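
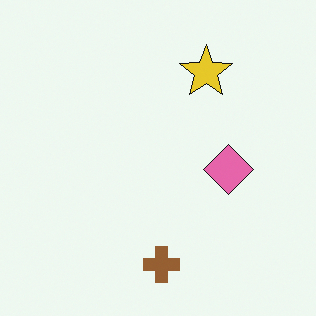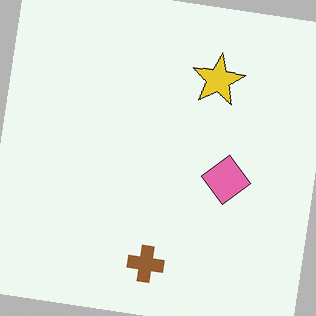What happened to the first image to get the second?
Rotated clockwise by a small amount.

Every shape is tilted by the same angle and the image corners show triangular fill wedges — a whole-image rotation by a non-right angle.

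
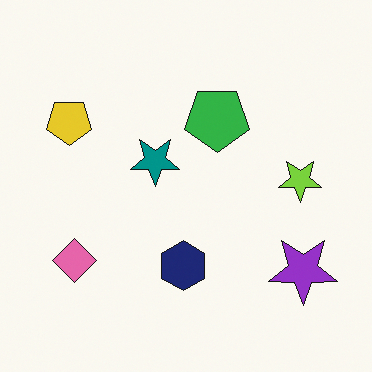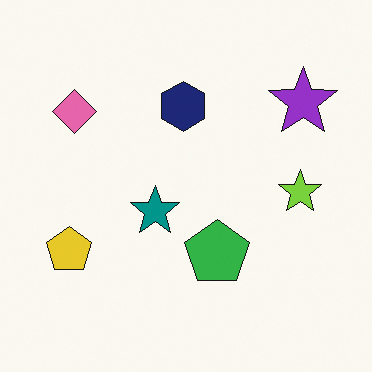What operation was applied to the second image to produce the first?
This is the original image flipped vertically (top ↔ bottom).

The purple star is in the top-right of the second image and the bottom-right of the first — shapes on opposite sides of the horizontal midline have swapped in a mirror flip.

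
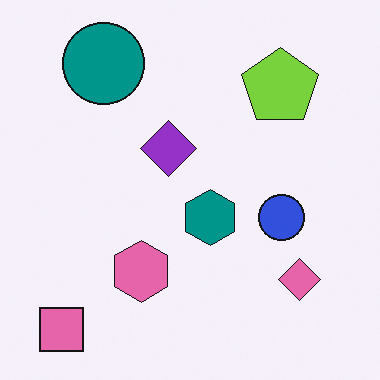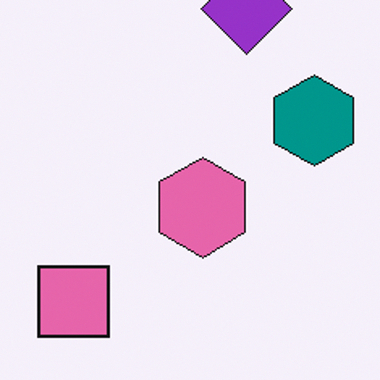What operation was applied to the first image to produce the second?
This is the original image cropped slightly and scaled back up.

The visible shapes are larger and the field of view is narrower; shapes near the original edges may be partly or wholly outside the frame — a crop-and-rescale.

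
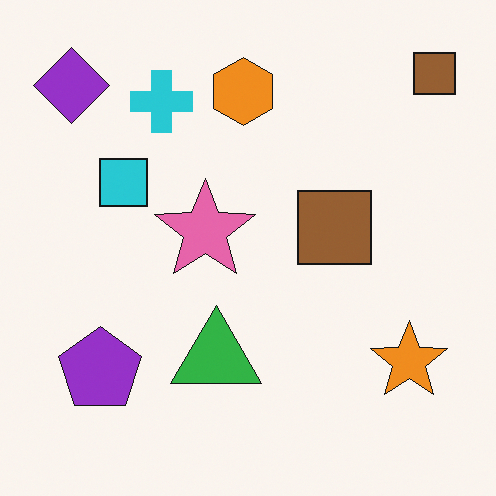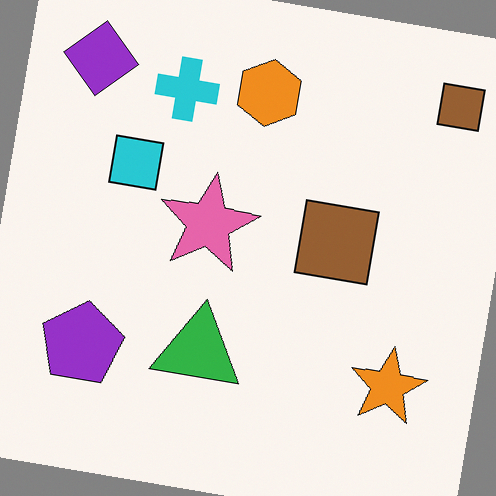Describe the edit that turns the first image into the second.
Rotated clockwise by a slight angle.

Every shape is tilted by the same angle and the image corners show triangular fill wedges — a whole-image rotation by a non-right angle.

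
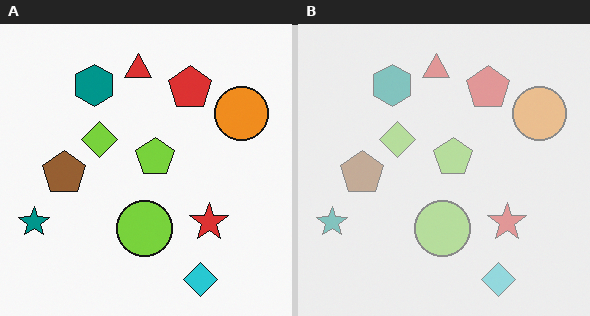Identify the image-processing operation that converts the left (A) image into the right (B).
Given much lower contrast.

Tones are pushed toward mid-grey across the whole image — a global contrast change.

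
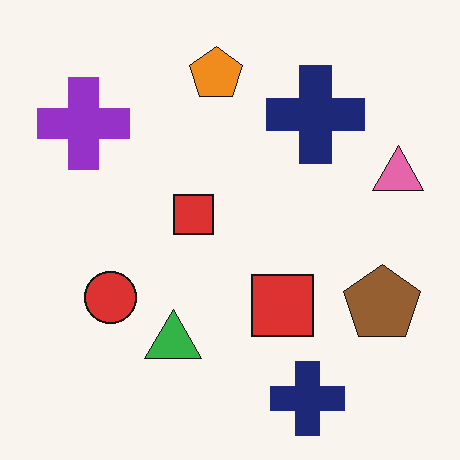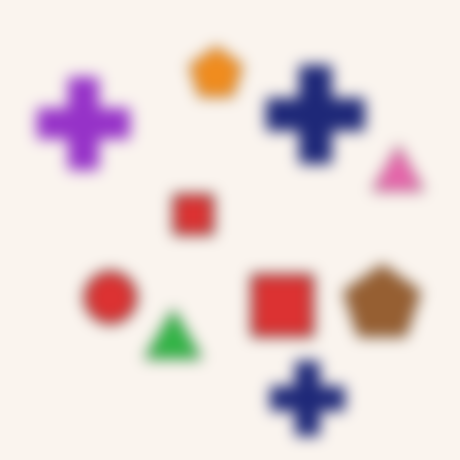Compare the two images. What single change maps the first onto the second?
The image was heavily blurred.

Shape edges and outlines are uniformly softened across the whole image.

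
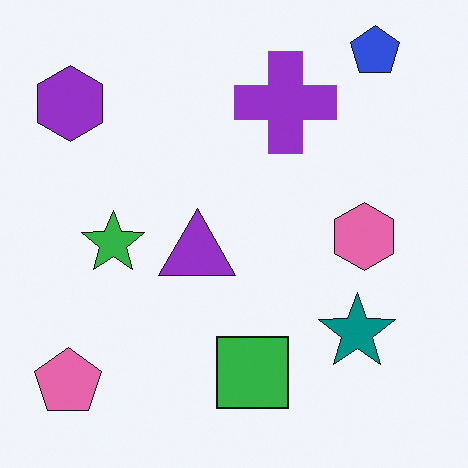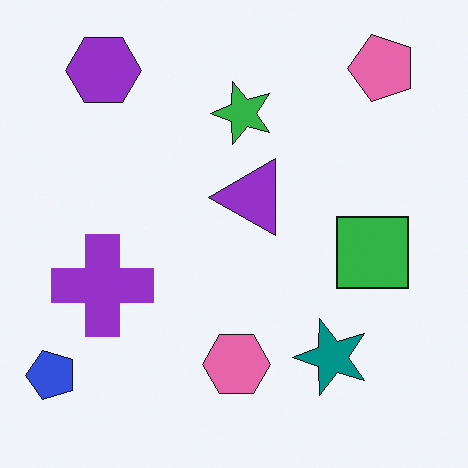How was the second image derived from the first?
The image was transposed (reflected across the top-left ↔ bottom-right diagonal).

Shapes have swapped their row and column positions — what was in the top-right is now in the bottom-left — a diagonal reflection.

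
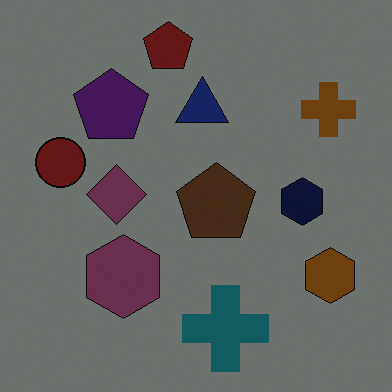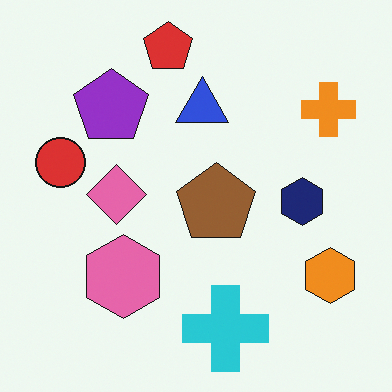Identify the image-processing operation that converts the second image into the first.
The transformation is: noticeably darkened.

Every pixel — background and shapes alike — is uniformly darkened.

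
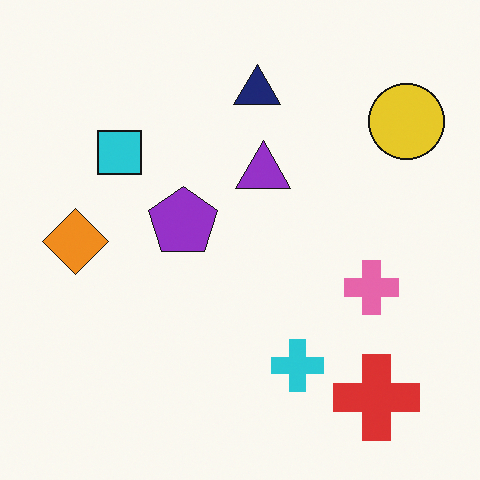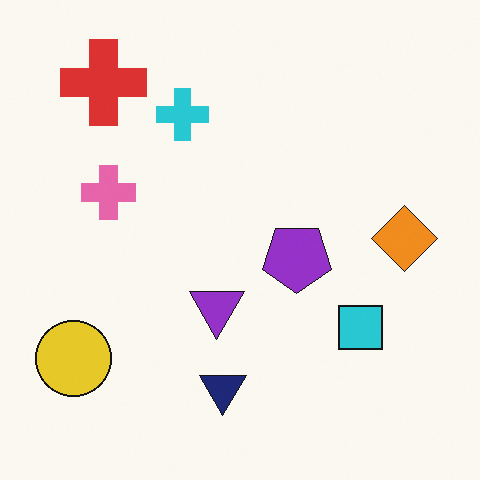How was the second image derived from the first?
Rotated 180°.

The red cross sits in the bottom-right of the first image and the top-left of the second — consistent with a whole-image 180° rotation.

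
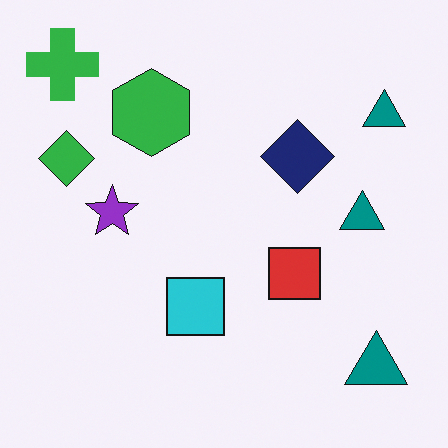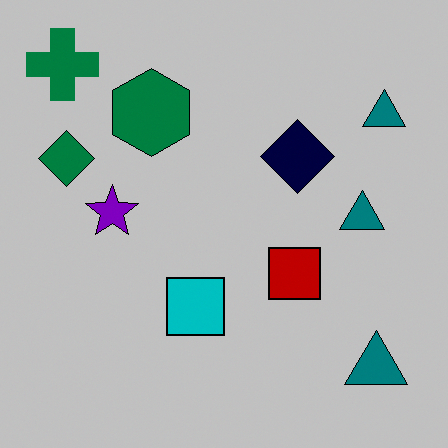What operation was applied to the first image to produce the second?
The second image is the first aggressively posterized.

Each flat color has snapped to a coarser quantized level — most visibly, the near-white background has dropped to a flat grey.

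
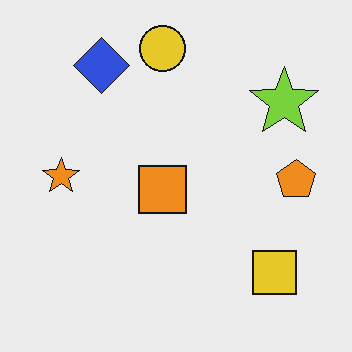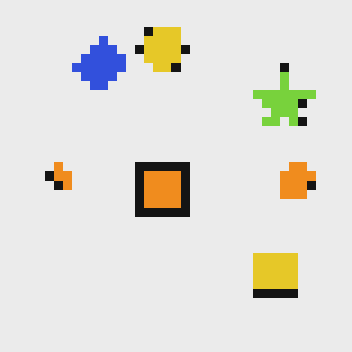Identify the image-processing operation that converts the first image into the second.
The second image is the first heavily pixelated into large blocks.

Shapes are reduced to large square blocks; fine edges and outlines are lost — a downscale-then-upscale (mosaic) effect.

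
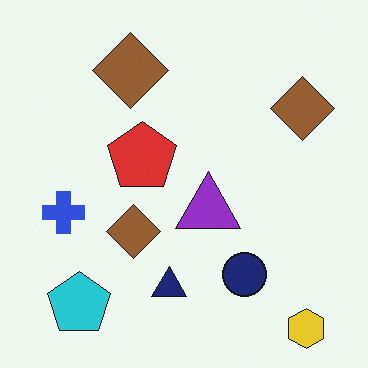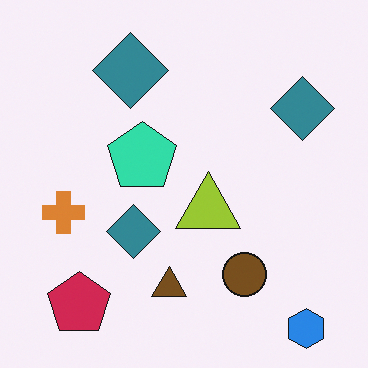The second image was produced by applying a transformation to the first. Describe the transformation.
The second image is the first hue-shifted by a large amount.

Every shape's color has rotated by the same amount around the hue wheel — a uniform hue shift.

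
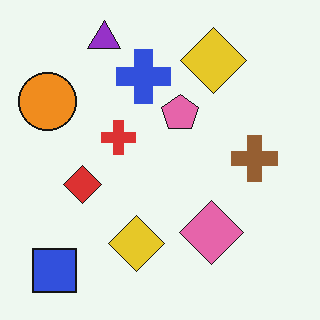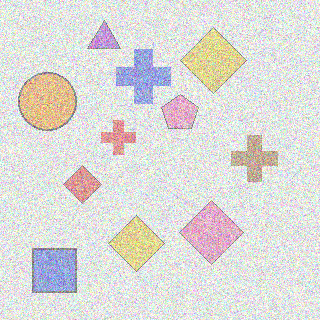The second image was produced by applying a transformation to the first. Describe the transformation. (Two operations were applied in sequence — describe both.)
The second image is the first given much lower contrast, then degraded with a thick layer of grain.

Tones are pushed toward mid-grey across the whole image — a global contrast change. Random speckle covers the whole image, including the flat background.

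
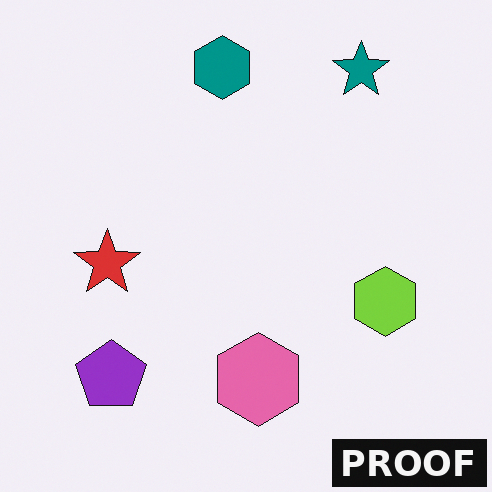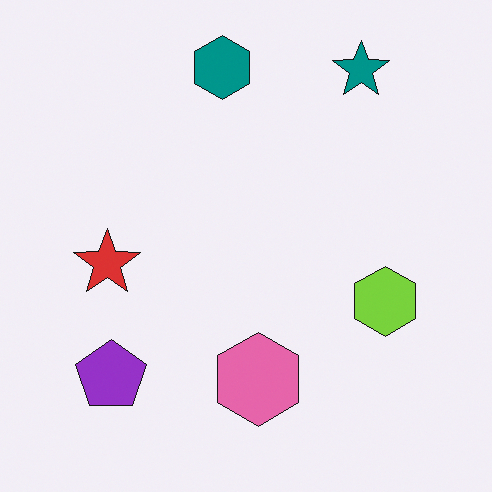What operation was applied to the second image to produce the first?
Watermarked with the text "PROOF" in the lower-right corner.

A dark label reading "PROOF" appears in the lower-right corner.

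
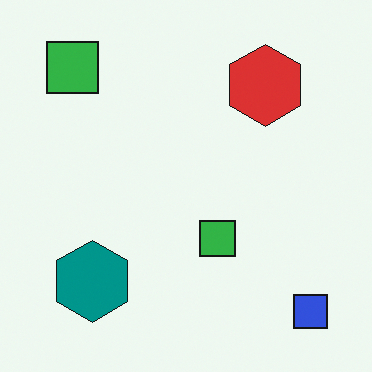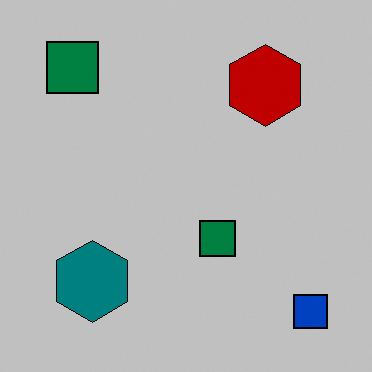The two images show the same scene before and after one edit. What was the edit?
The transformation is: aggressively posterized.

Each flat color has snapped to a coarser quantized level — most visibly, the near-white background has dropped to a flat grey.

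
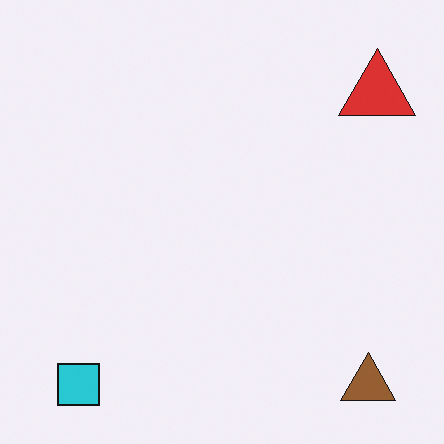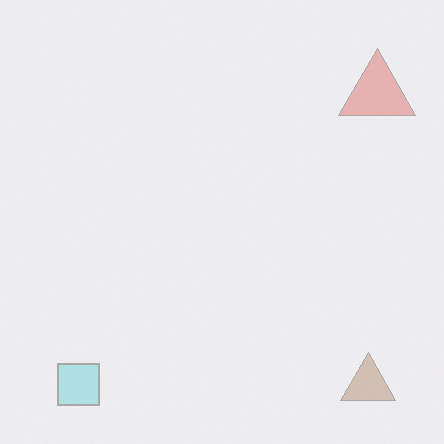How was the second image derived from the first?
The image was washed out (contrast reduced).

Tones are pushed toward mid-grey across the whole image — a global contrast change.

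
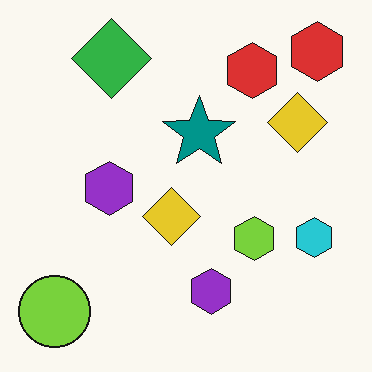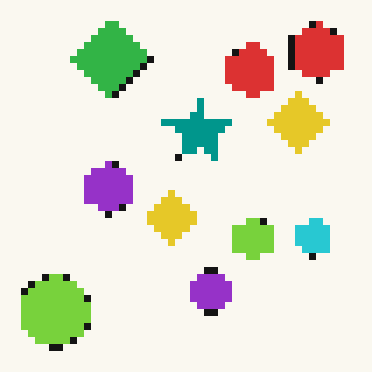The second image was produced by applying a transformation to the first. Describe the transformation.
It was pixelated into visible square blocks.

Shapes are reduced to large square blocks; fine edges and outlines are lost — a downscale-then-upscale (mosaic) effect.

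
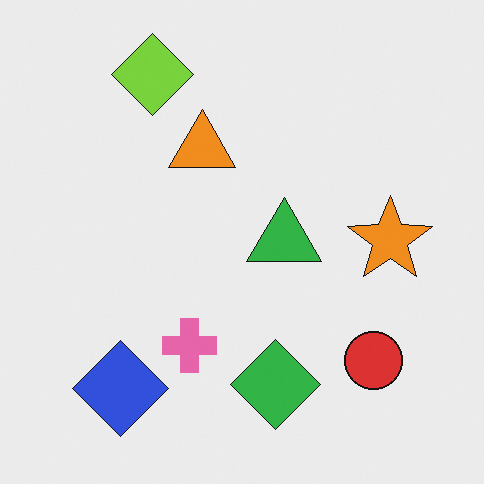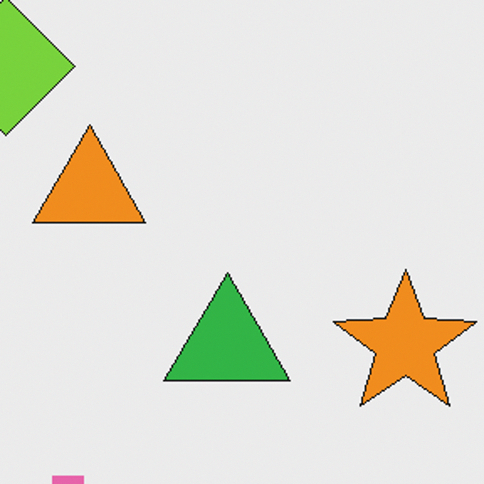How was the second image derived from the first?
It was cropped to a noticeably smaller region and rescaled.

The visible shapes are larger and the field of view is narrower; shapes near the original edges may be partly or wholly outside the frame — a crop-and-rescale.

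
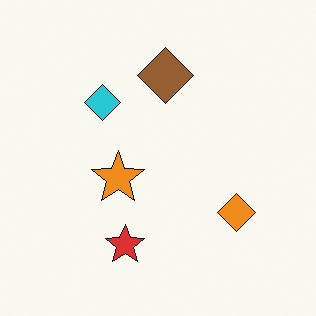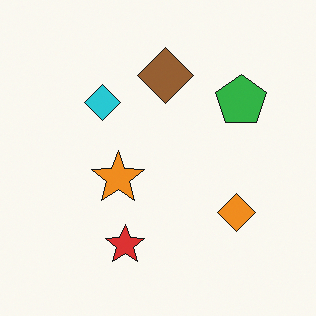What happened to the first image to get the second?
Overlaid with an additional green pentagon.

A green pentagon appears in the second image that is absent from the first.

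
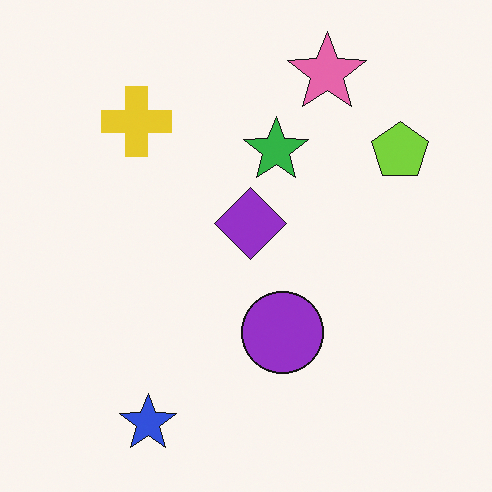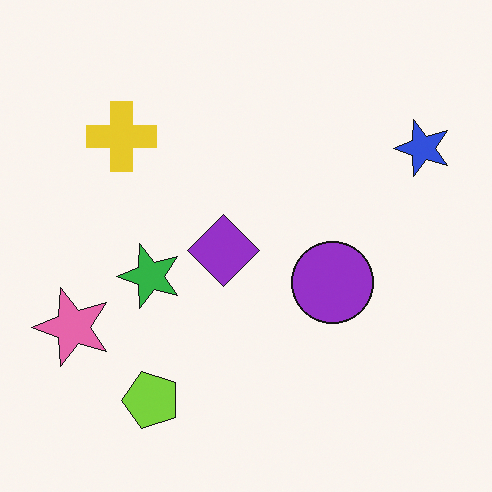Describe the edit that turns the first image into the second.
It was transposed (reflected across the top-left ↔ bottom-right diagonal).

Shapes have swapped their row and column positions — what was in the top-right is now in the bottom-left — a diagonal reflection.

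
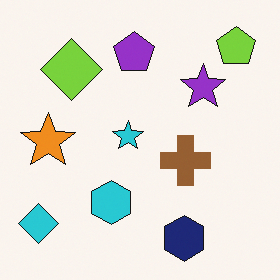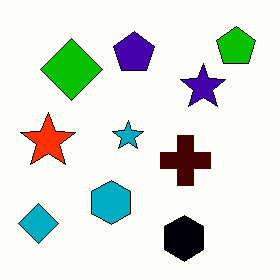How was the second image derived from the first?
The transformation is: given much higher contrast.

Tones are pushed away from mid-grey across the whole image — a global contrast change.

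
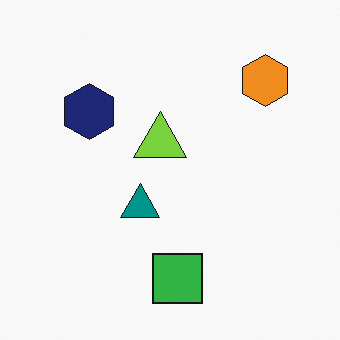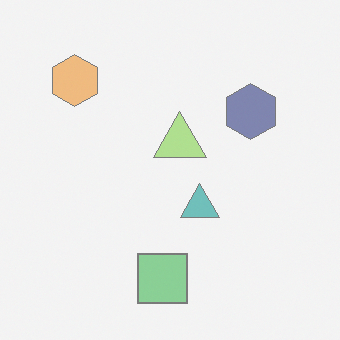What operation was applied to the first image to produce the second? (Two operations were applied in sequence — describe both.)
The second image is the first washed out (contrast reduced), then flipped horizontally (left ↔ right).

Tones are pushed toward mid-grey across the whole image — a global contrast change. The orange hexagon is in the top-right of the first image and the top-left of the second — shapes on opposite sides of the vertical midline have swapped in a mirror flip.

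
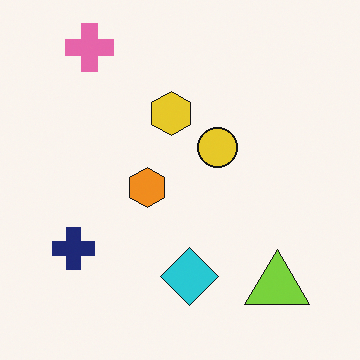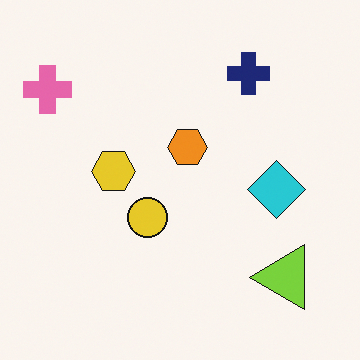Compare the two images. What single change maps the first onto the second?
The image was transposed (reflected across the top-left ↔ bottom-right diagonal).

Shapes have swapped their row and column positions — what was in the top-right is now in the bottom-left — a diagonal reflection.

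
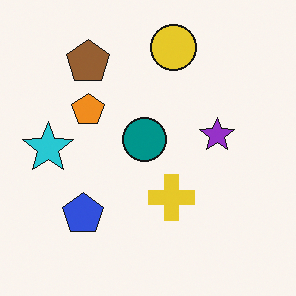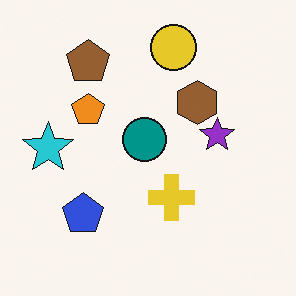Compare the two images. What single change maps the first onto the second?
The second image is the first overlaid with an additional brown hexagon.

A brown hexagon appears in the second image that is absent from the first.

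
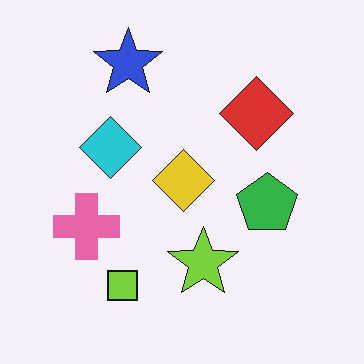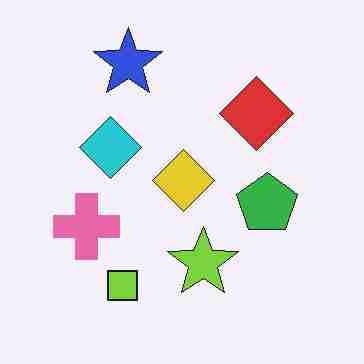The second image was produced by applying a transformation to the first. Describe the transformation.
The second image is the first heavily JPEG-compressed with obvious blocking artifacts.

Blocky 8×8 compression artifacts appear around shape edges and the flat background shows ringing — characteristic JPEG degradation.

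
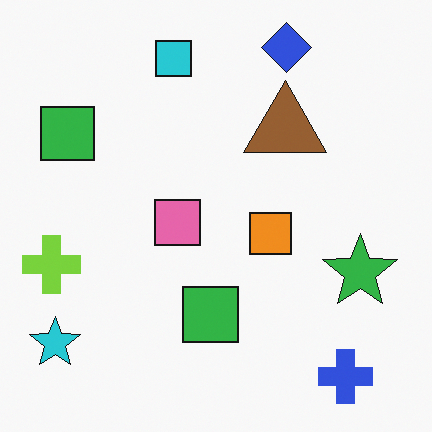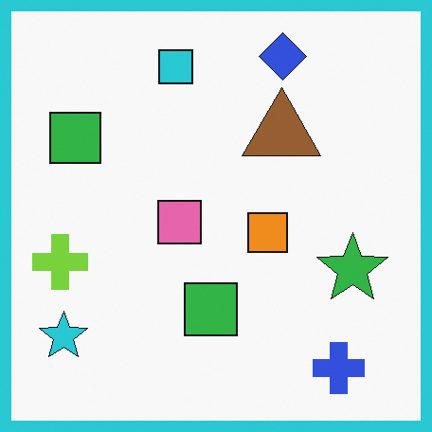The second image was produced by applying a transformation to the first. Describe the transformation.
The transformation is: framed with a cyan border.

A solid cyan frame runs around the edge of the second image, with the content slightly shrunk inside it.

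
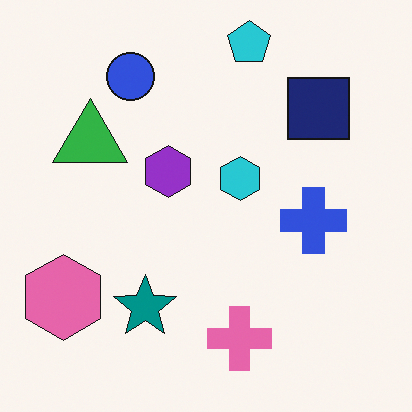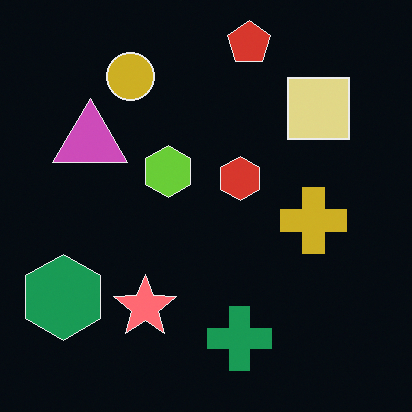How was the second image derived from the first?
The transformation is: color-inverted (negative).

The light background has become dark and every shape's color is its complement — a photographic negative.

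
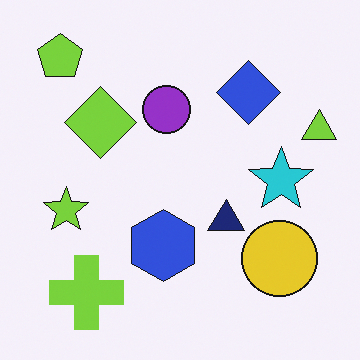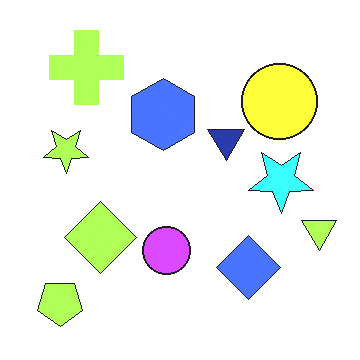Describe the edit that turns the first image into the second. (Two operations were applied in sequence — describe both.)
The image was flipped vertically (top ↔ bottom), then brightened a lot.

The lime pentagon is in the top-left of the first image and the bottom-left of the second — shapes on opposite sides of the horizontal midline have swapped in a mirror flip. Every pixel — background and shapes alike — is uniformly brightened.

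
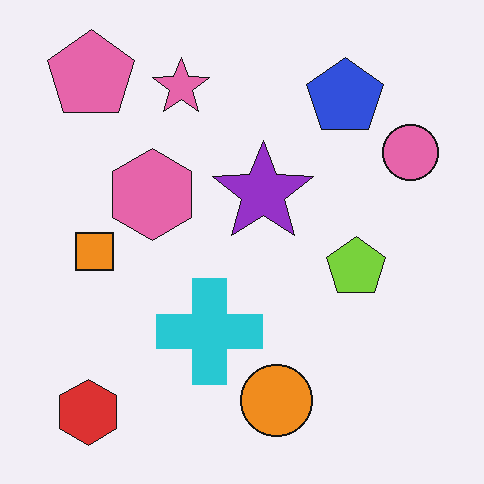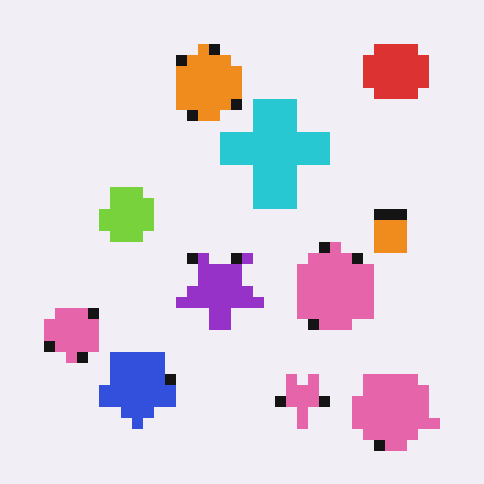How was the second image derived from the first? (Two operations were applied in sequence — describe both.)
It was rotated 180°, then coarsely pixelated.

The red hexagon sits in the bottom-left of the first image and the top-right of the second — consistent with a whole-image 180° rotation. Shapes are reduced to large square blocks; fine edges and outlines are lost — a downscale-then-upscale (mosaic) effect.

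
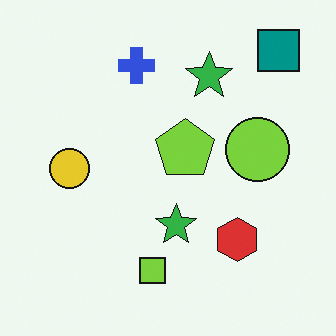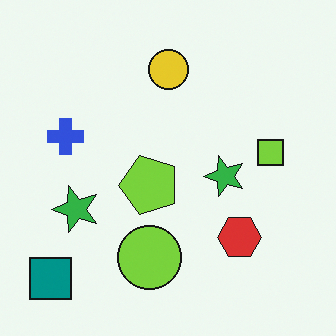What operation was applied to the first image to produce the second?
Transposed (reflected across the top-left ↔ bottom-right diagonal).

Shapes have swapped their row and column positions — what was in the top-right is now in the bottom-left — a diagonal reflection.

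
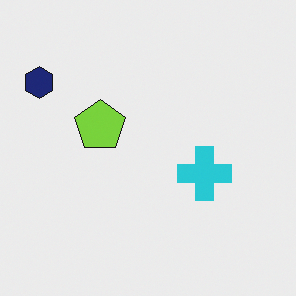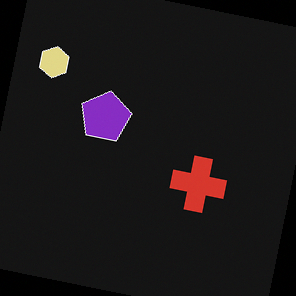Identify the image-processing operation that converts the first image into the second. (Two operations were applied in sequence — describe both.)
Color-inverted (negative), then rotated clockwise by a slight angle.

The light background has become dark and every shape's color is its complement — a photographic negative. Every shape is tilted by the same angle and the image corners show triangular fill wedges — a whole-image rotation by a non-right angle.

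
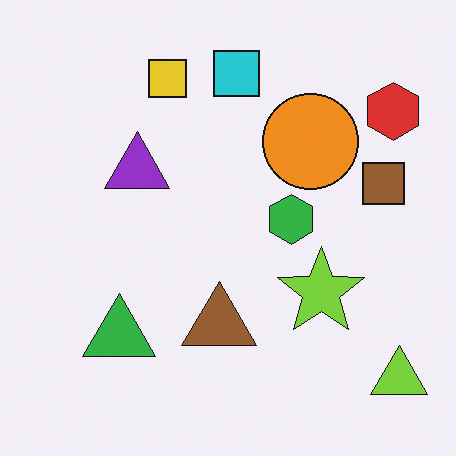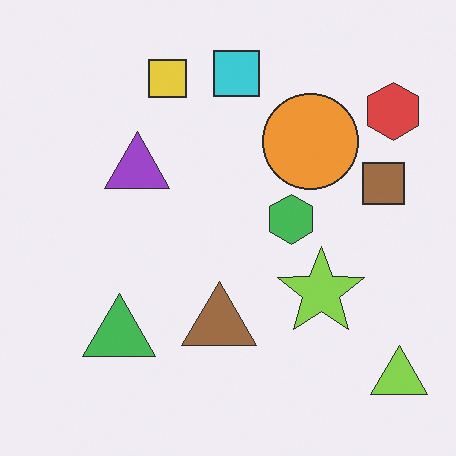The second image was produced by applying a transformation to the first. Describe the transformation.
The second image is the first given slightly reduced contrast.

Tones are pushed toward mid-grey across the whole image — a global contrast change.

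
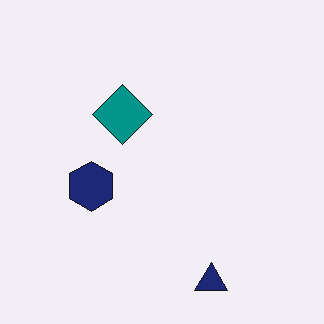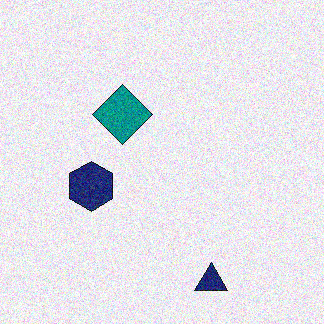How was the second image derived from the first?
It was degraded with moderate additive noise.

Random speckle covers the whole image, including the flat background.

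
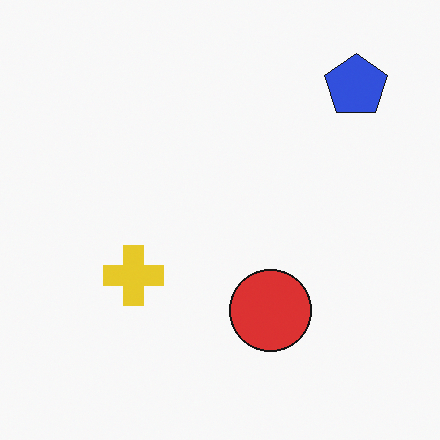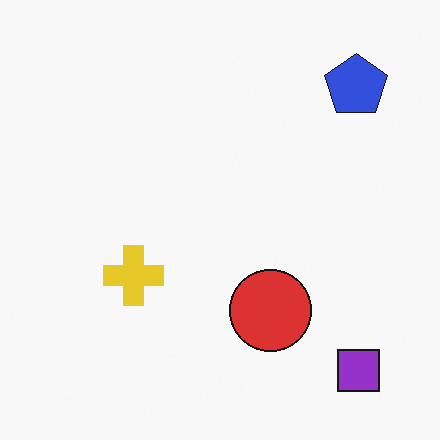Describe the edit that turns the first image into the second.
This is the original image overlaid with an additional purple square.

A purple square appears in the second image that is absent from the first.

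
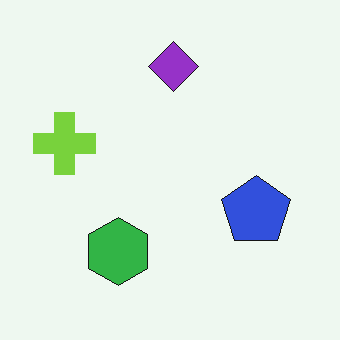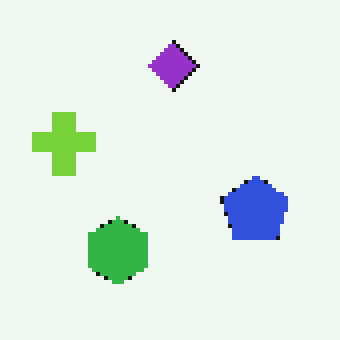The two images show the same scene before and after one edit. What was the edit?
The second image is the first lightly pixelated (a mild mosaic effect).

Shapes are reduced to large square blocks; fine edges and outlines are lost — a downscale-then-upscale (mosaic) effect.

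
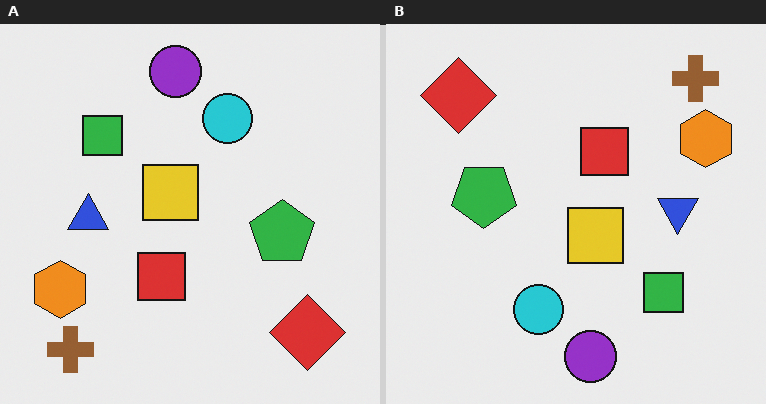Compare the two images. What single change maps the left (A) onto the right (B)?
This is the original image rotated 180°.

The brown cross sits in the bottom-left of the left (A) image and the top-right of the right (B) — consistent with a whole-image 180° rotation.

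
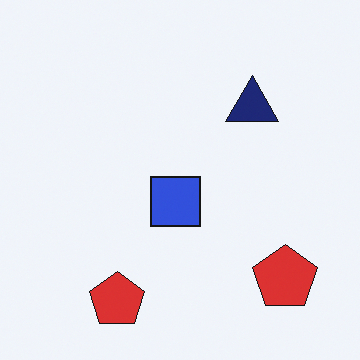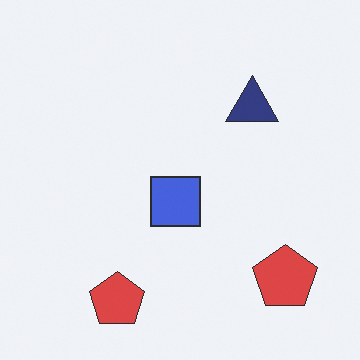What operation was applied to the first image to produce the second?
It was given slightly reduced contrast.

Tones are pushed toward mid-grey across the whole image — a global contrast change.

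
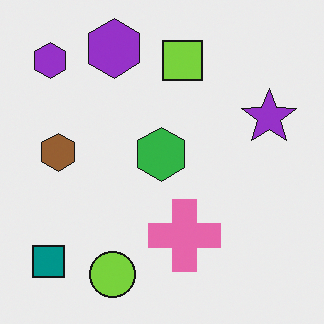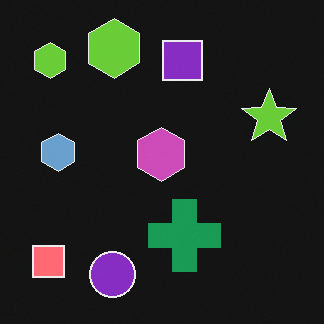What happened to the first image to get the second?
The image was color-inverted (negative).

The light background has become dark and every shape's color is its complement — a photographic negative.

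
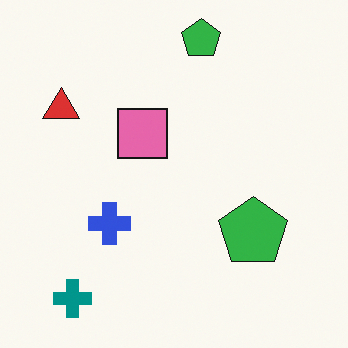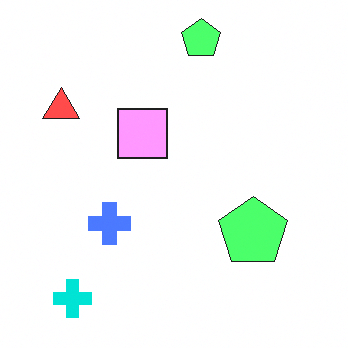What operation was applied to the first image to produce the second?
The transformation is: noticeably brightened.

Every pixel — background and shapes alike — is uniformly brightened.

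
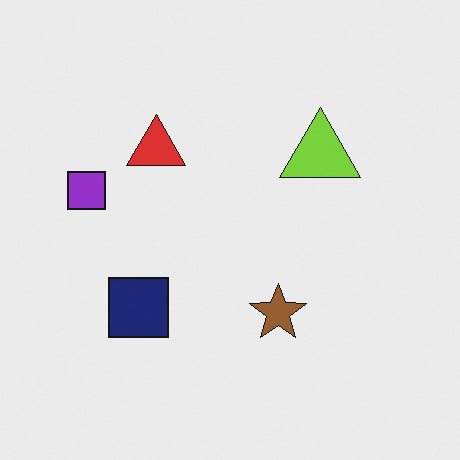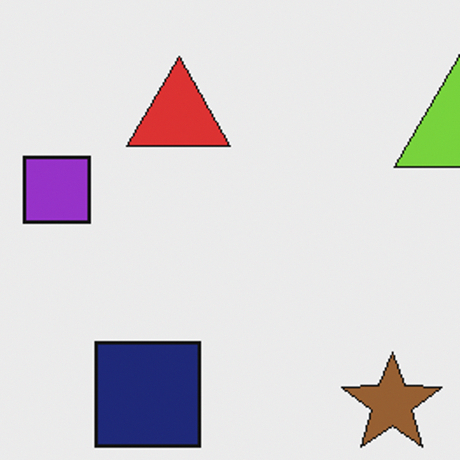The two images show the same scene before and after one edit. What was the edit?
This is the original image cropped tightly and scaled back up.

The visible shapes are larger and the field of view is narrower; shapes near the original edges may be partly or wholly outside the frame — a crop-and-rescale.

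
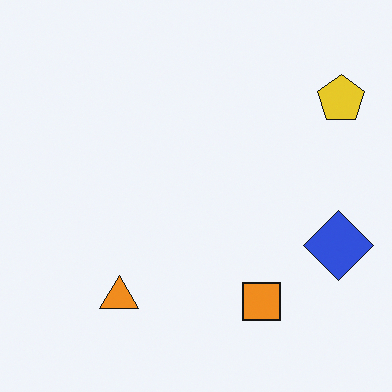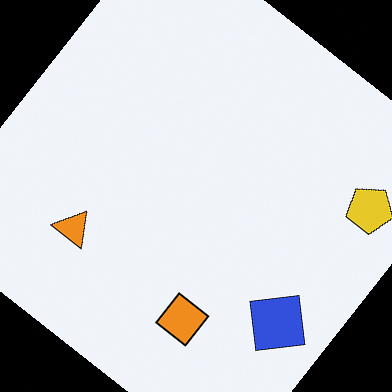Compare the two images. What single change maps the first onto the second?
Rotated clockwise by a large amount — several tens of degrees.

Every shape is tilted by the same angle and the image corners show triangular fill wedges — a whole-image rotation by a non-right angle.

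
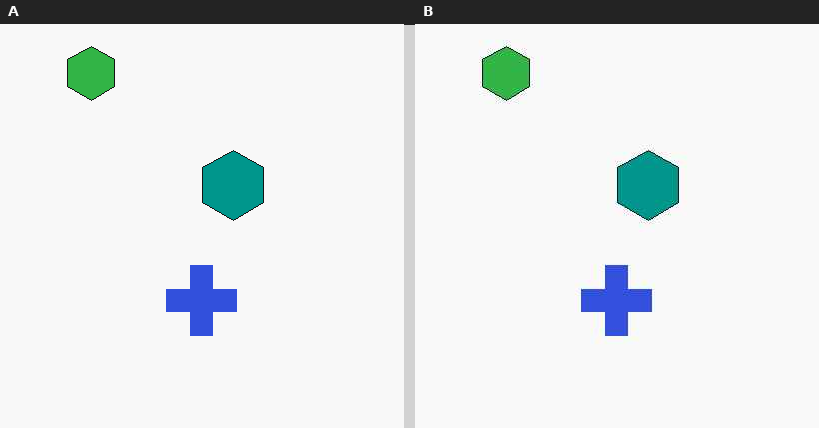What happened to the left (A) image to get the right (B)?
The transformation is: JPEG-compressed with visible artifacts.

Blocky 8×8 compression artifacts appear around shape edges and the flat background shows ringing — characteristic JPEG degradation.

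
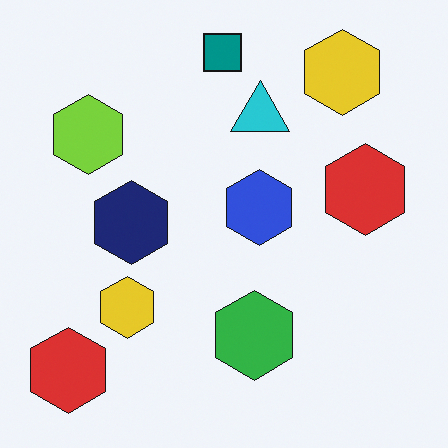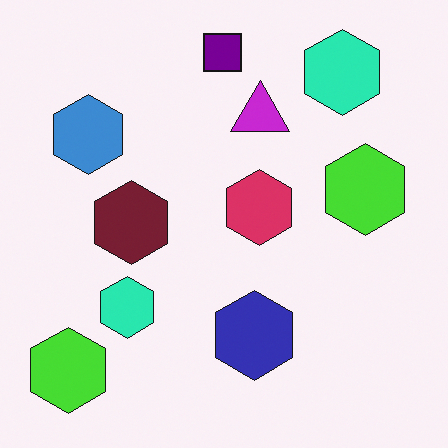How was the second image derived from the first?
The second image is the first hue-shifted through roughly a third of the color wheel.

Every shape's color has rotated by the same amount around the hue wheel — a uniform hue shift.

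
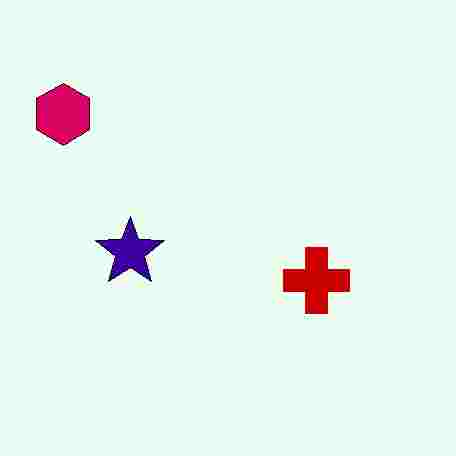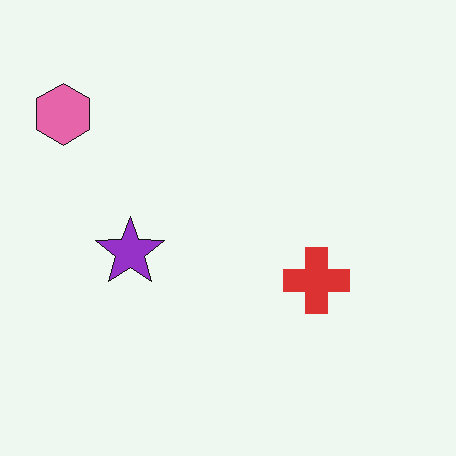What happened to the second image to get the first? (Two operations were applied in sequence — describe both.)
It was boosted in contrast, then degraded with heavy JPEG compression.

Tones are pushed away from mid-grey across the whole image — a global contrast change. Blocky 8×8 compression artifacts appear around shape edges and the flat background shows ringing — characteristic JPEG degradation.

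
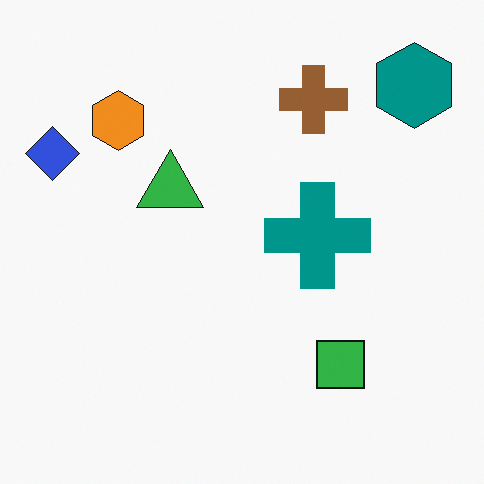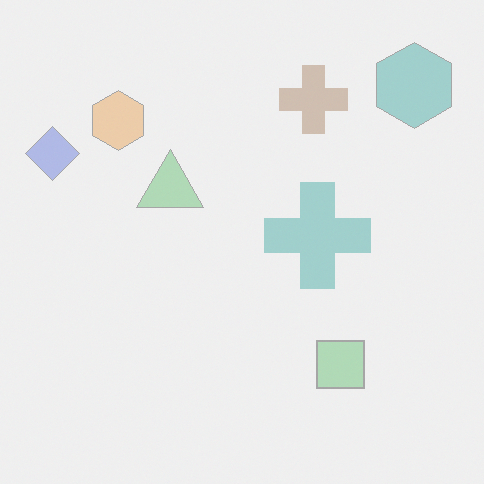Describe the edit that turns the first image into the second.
The second image is the first given much lower contrast.

Tones are pushed toward mid-grey across the whole image — a global contrast change.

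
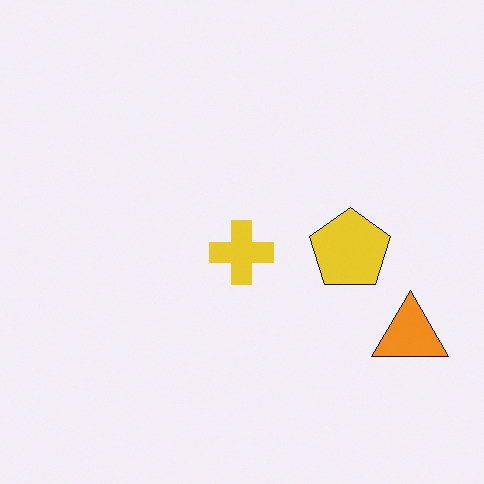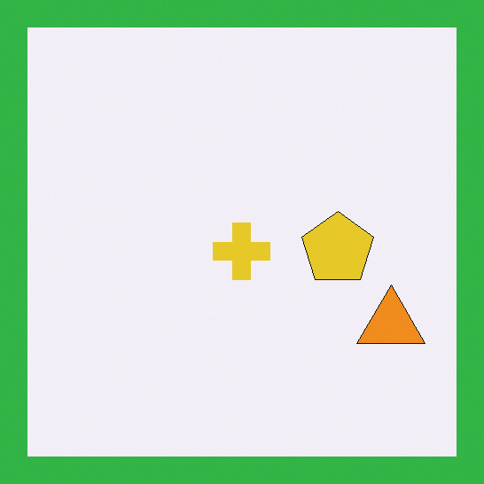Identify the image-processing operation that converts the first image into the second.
The image was framed with a green border.

A solid green frame runs around the edge of the second image, with the content slightly shrunk inside it.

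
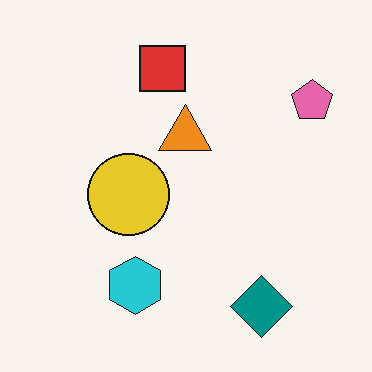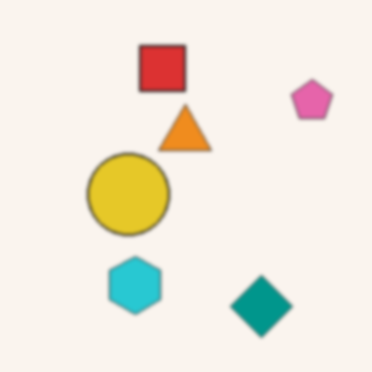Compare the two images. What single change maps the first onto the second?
The second image is the first lightly blurred.

Shape edges and outlines are uniformly softened across the whole image.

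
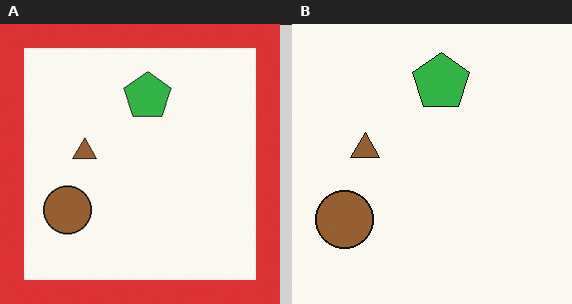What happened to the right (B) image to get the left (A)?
It was framed with a red border.

A solid red frame runs around the edge of the left (A) image, with the content slightly shrunk inside it.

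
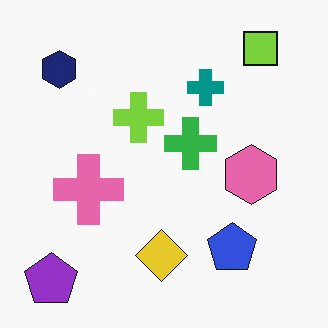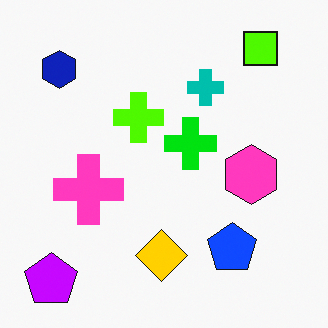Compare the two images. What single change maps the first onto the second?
This is the original image made much more vivid (saturation change).

All colors are more vivid — a global saturation change.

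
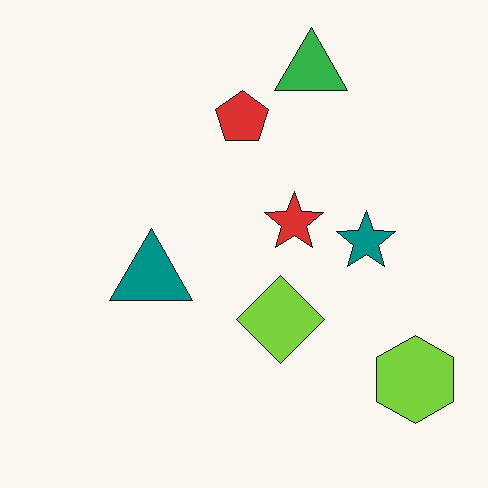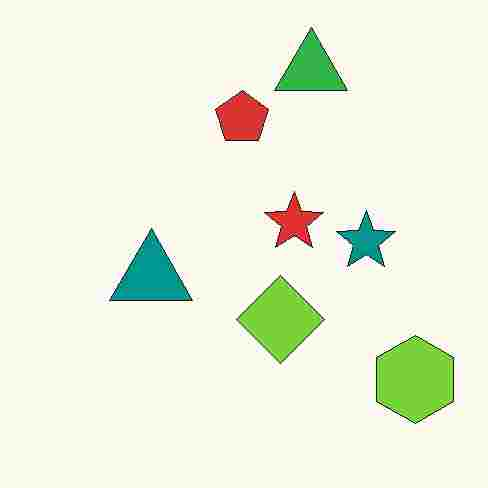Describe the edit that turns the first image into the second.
The image was degraded with heavy JPEG compression.

Blocky 8×8 compression artifacts appear around shape edges and the flat background shows ringing — characteristic JPEG degradation.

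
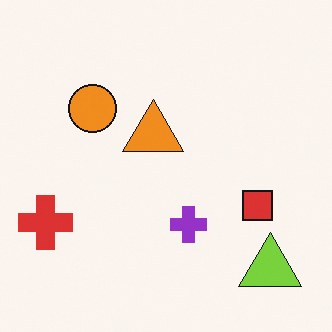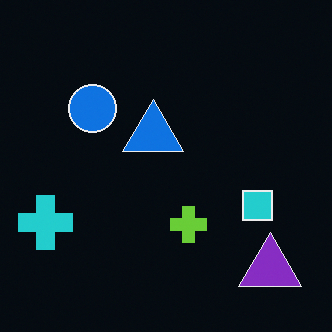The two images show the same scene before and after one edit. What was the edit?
The second image is the first color-inverted (negative).

The light background has become dark and every shape's color is its complement — a photographic negative.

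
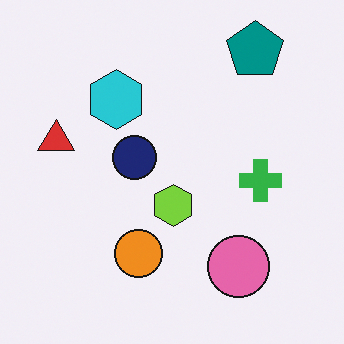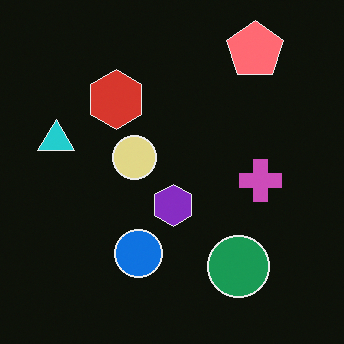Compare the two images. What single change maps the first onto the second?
The second image is the first color-inverted (negative).

The light background has become dark and every shape's color is its complement — a photographic negative.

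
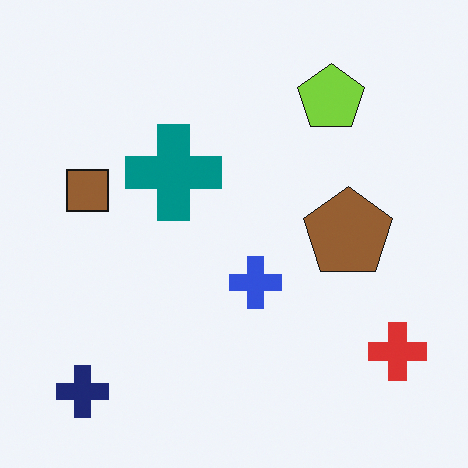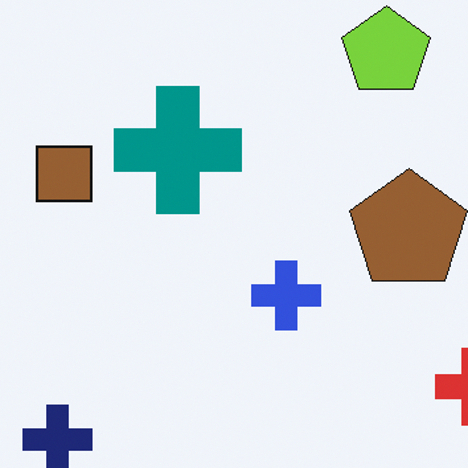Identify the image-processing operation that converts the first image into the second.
Cropped slightly and scaled back up.

The visible shapes are larger and the field of view is narrower; shapes near the original edges may be partly or wholly outside the frame — a crop-and-rescale.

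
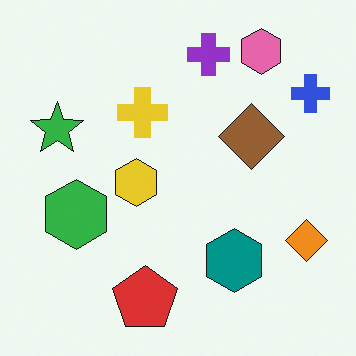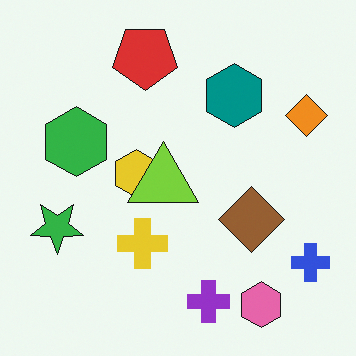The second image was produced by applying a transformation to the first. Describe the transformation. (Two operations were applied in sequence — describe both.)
The transformation is: flipped vertically (top ↔ bottom), then overlaid with an additional lime triangle.

The pink hexagon is in the top-right of the first image and the bottom-right of the second — shapes on opposite sides of the horizontal midline have swapped in a mirror flip. A lime triangle appears in the second image that is absent from the first.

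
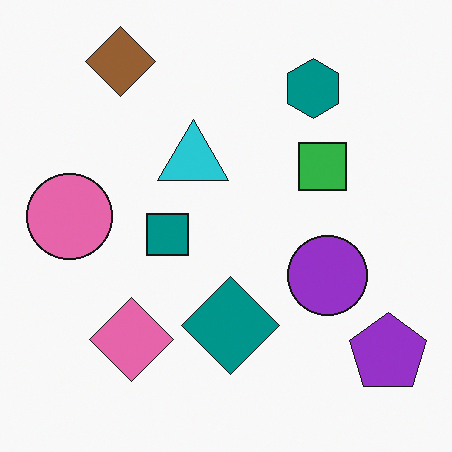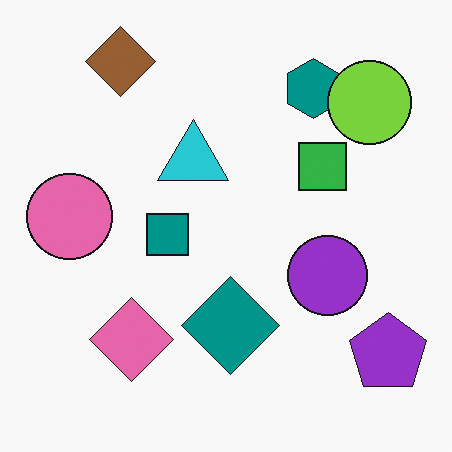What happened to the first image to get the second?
This is the original image overlaid with an additional lime circle.

A lime circle appears in the second image that is absent from the first.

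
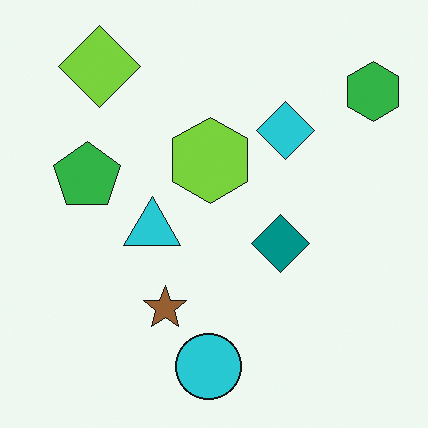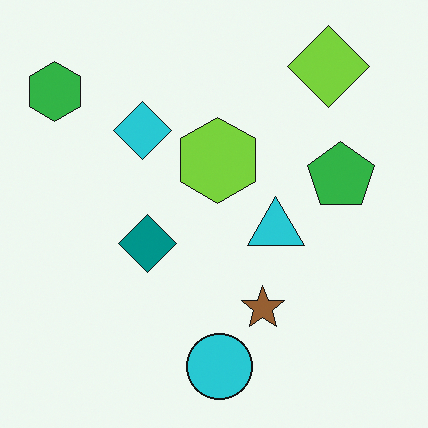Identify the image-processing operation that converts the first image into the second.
The image was flipped horizontally (left ↔ right).

The green hexagon is in the top-right of the first image and the top-left of the second — shapes on opposite sides of the vertical midline have swapped in a mirror flip.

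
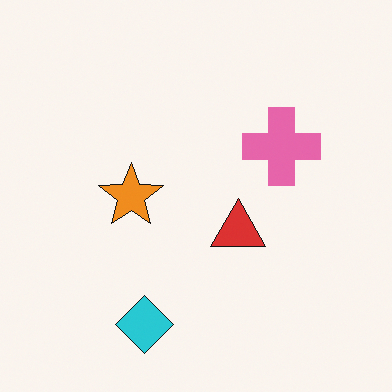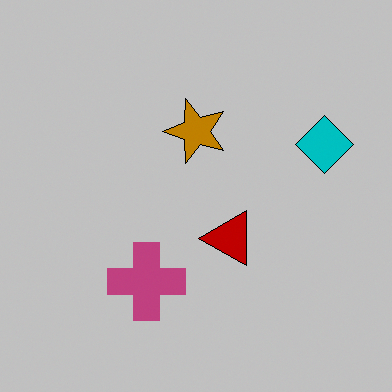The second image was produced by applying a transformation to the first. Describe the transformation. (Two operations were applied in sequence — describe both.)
It was aggressively posterized, then transposed (reflected across the top-left ↔ bottom-right diagonal).

Each flat color has snapped to a coarser quantized level — most visibly, the near-white background has dropped to a flat grey. Shapes have swapped their row and column positions — what was in the top-right is now in the bottom-left — a diagonal reflection.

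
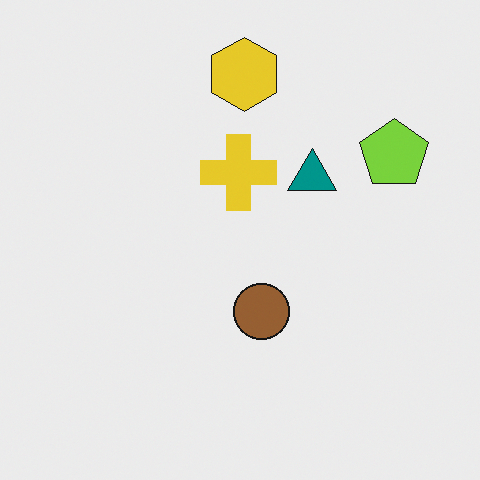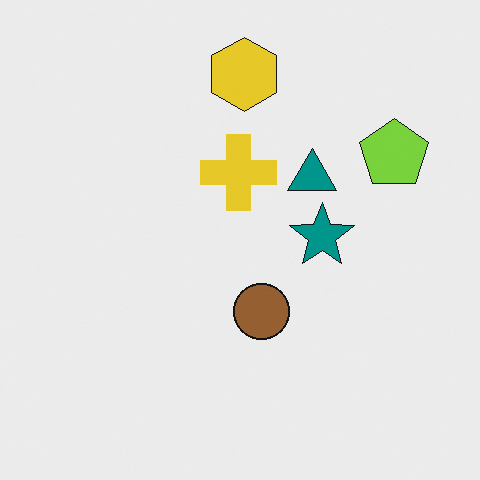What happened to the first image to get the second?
The transformation is: overlaid with an additional teal star.

A teal star appears in the second image that is absent from the first.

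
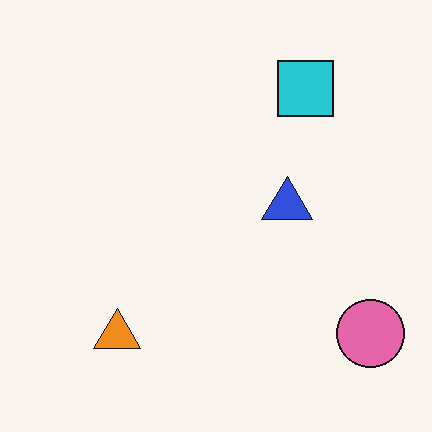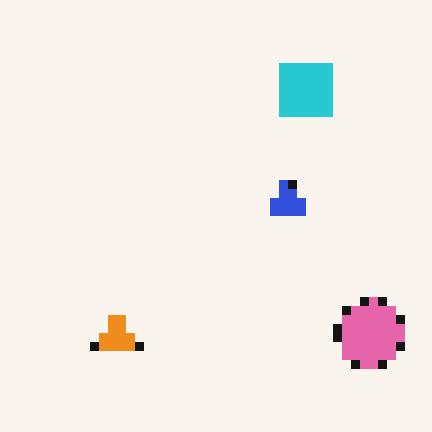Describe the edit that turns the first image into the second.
It was coarsely pixelated.

Shapes are reduced to large square blocks; fine edges and outlines are lost — a downscale-then-upscale (mosaic) effect.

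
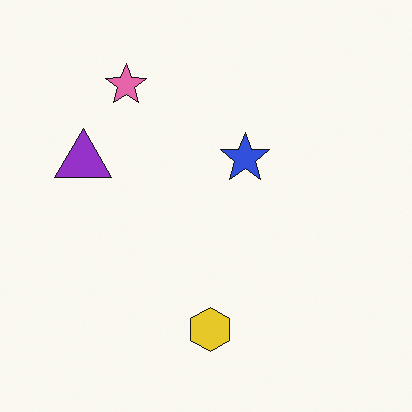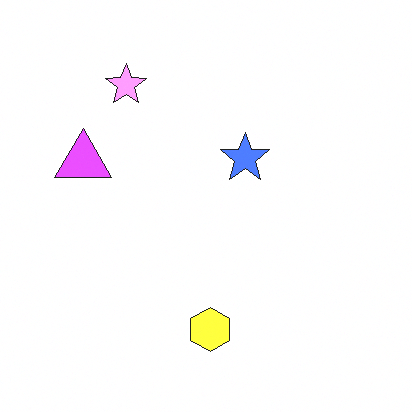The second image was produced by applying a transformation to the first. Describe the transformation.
This is the original image substantially brightened.

Every pixel — background and shapes alike — is uniformly brightened.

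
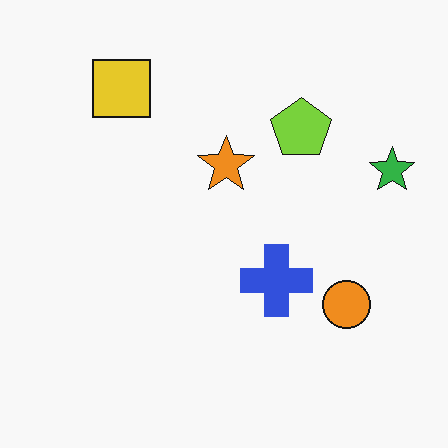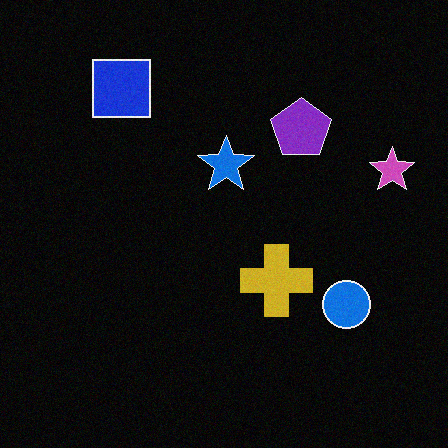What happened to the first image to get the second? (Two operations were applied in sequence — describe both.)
It was color-inverted (negative), then degraded with light additive noise.

The light background has become dark and every shape's color is its complement — a photographic negative. Random speckle covers the whole image, including the flat background.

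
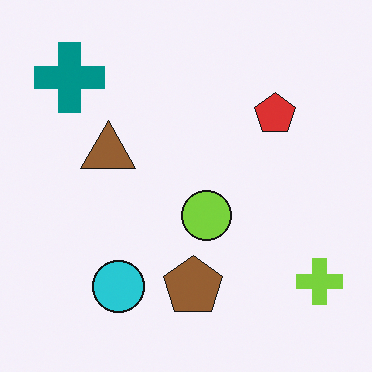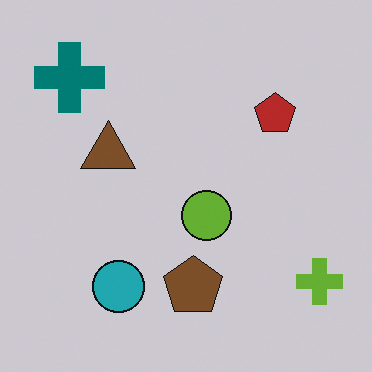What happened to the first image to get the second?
Darkened a little.

Every pixel — background and shapes alike — is uniformly darkened.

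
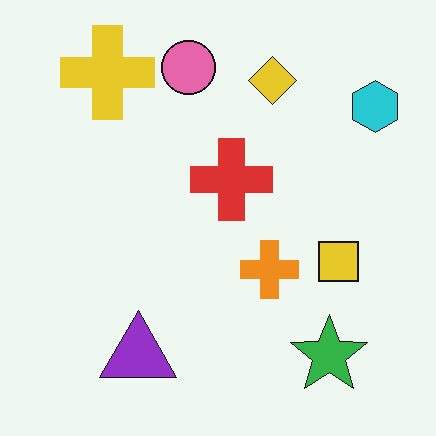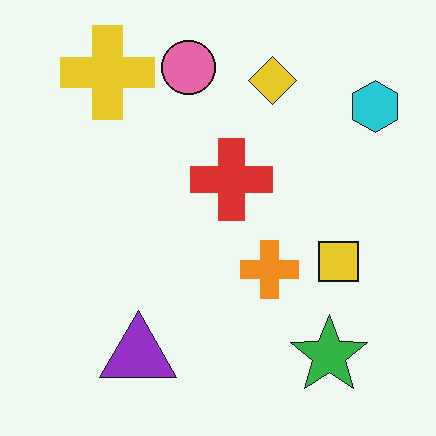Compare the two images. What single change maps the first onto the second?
The transformation is: given moderate JPEG compression.

Blocky 8×8 compression artifacts appear around shape edges and the flat background shows ringing — characteristic JPEG degradation.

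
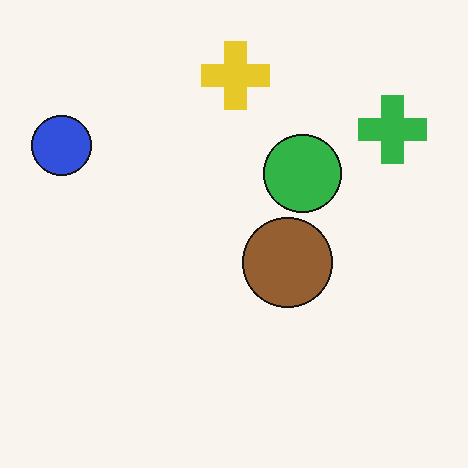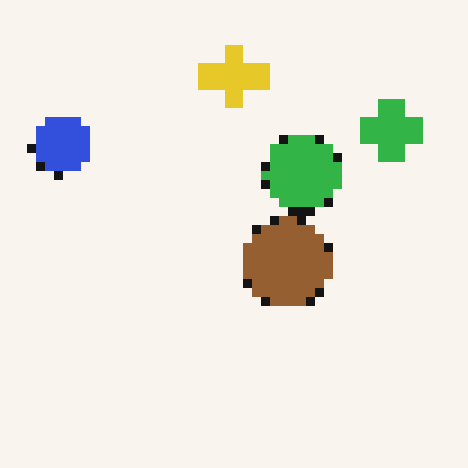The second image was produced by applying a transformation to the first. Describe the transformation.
It was heavily pixelated into large blocks.

Shapes are reduced to large square blocks; fine edges and outlines are lost — a downscale-then-upscale (mosaic) effect.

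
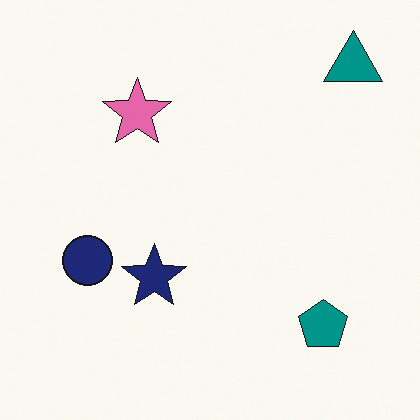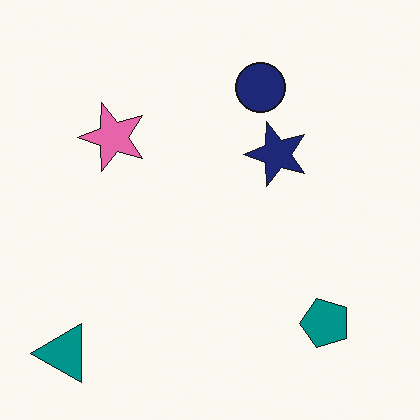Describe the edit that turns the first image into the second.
The image was transposed (reflected across the top-left ↔ bottom-right diagonal).

Shapes have swapped their row and column positions — what was in the top-right is now in the bottom-left — a diagonal reflection.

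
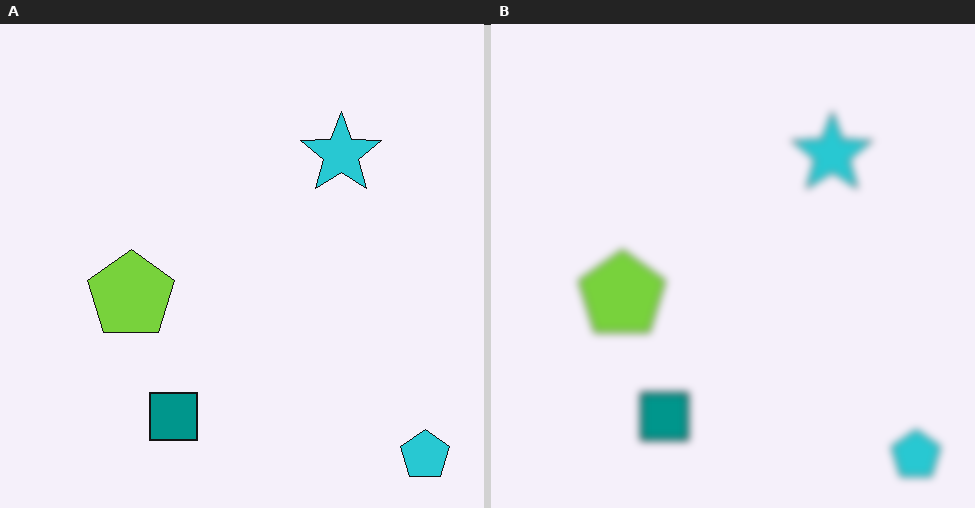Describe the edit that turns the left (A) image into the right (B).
Noticeably gaussian-blurred.

Shape edges and outlines are uniformly softened across the whole image.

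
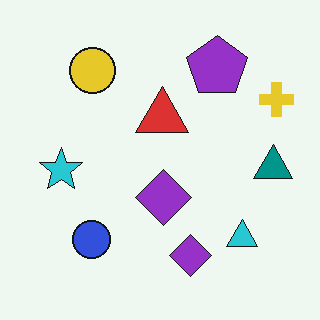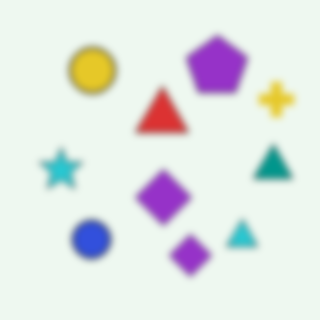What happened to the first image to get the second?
The second image is the first noticeably gaussian-blurred.

Shape edges and outlines are uniformly softened across the whole image.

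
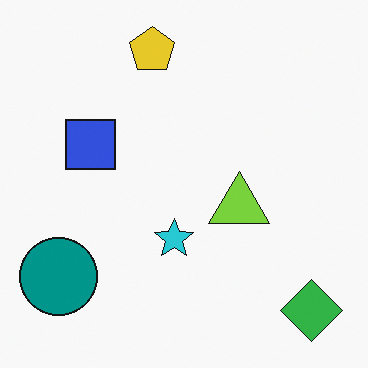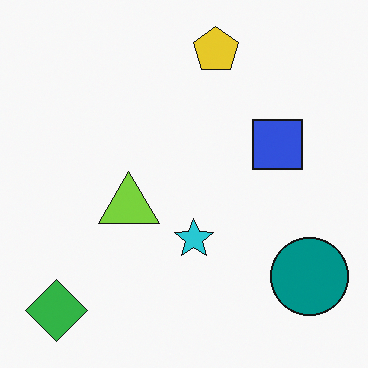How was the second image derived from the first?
The transformation is: flipped horizontally (left ↔ right).

The green diamond is in the bottom-right of the first image and the bottom-left of the second — shapes on opposite sides of the vertical midline have swapped in a mirror flip.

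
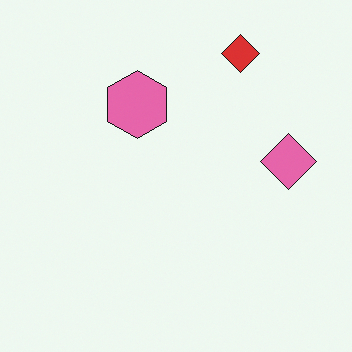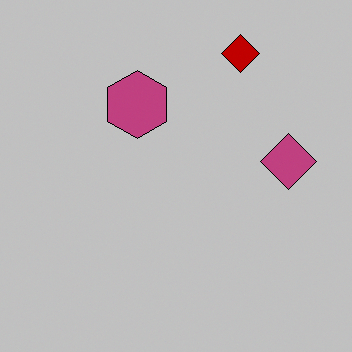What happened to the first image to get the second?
This is the original image heavily posterized to just a handful of flat colors.

Each flat color has snapped to a coarser quantized level — most visibly, the near-white background has dropped to a flat grey.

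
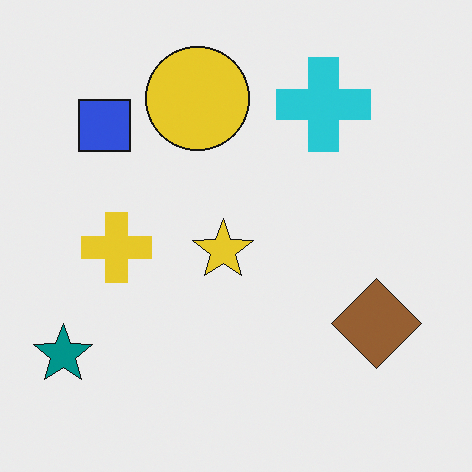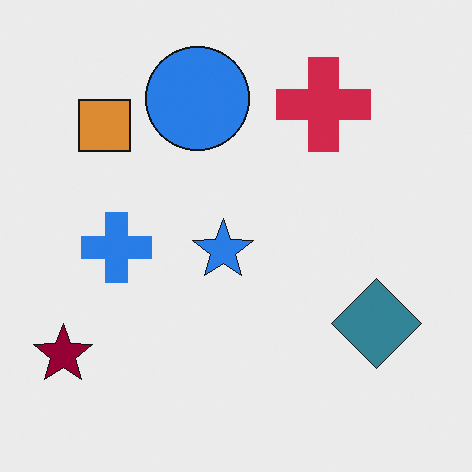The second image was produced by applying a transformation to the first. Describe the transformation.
The image was hue-shifted through roughly half the color wheel.

Every shape's color has rotated by the same amount around the hue wheel — a uniform hue shift.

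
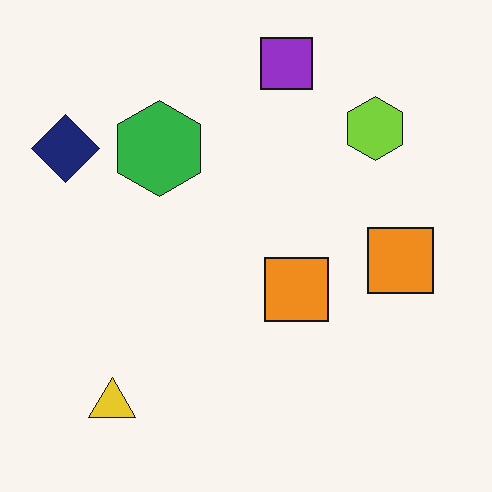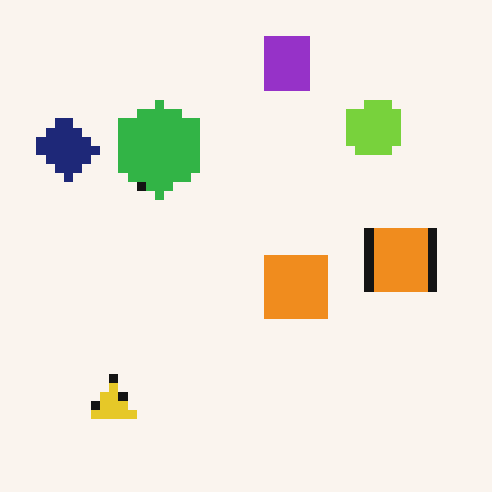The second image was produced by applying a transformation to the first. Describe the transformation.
It was heavily pixelated into large blocks.

Shapes are reduced to large square blocks; fine edges and outlines are lost — a downscale-then-upscale (mosaic) effect.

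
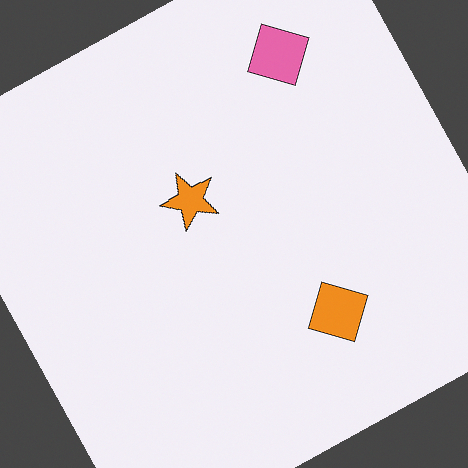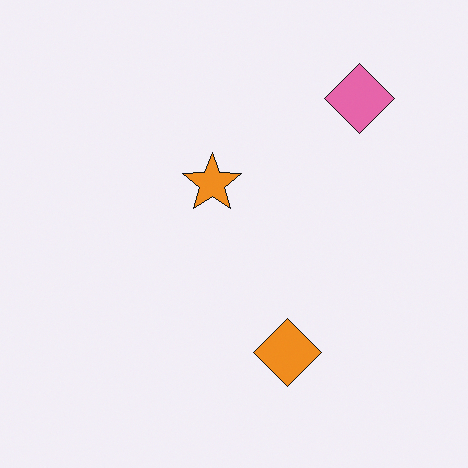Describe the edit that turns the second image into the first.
The transformation is: rotated counter-clockwise by a clearly visible amount.

Every shape is tilted by the same angle and the image corners show triangular fill wedges — a whole-image rotation by a non-right angle.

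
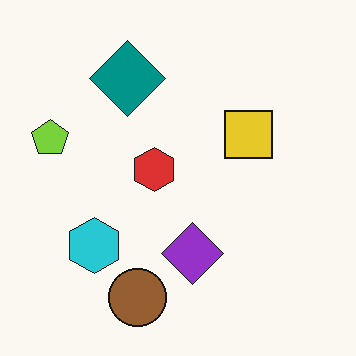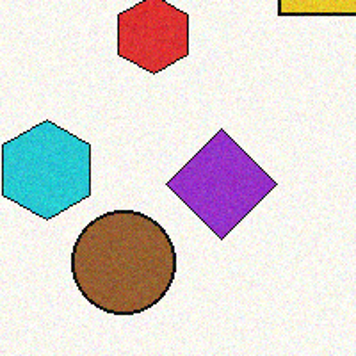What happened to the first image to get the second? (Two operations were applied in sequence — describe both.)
It was degraded with subtle gaussian noise, then cropped to a noticeably smaller region and rescaled.

Random speckle covers the whole image, including the flat background. The visible shapes are larger and the field of view is narrower; shapes near the original edges may be partly or wholly outside the frame — a crop-and-rescale.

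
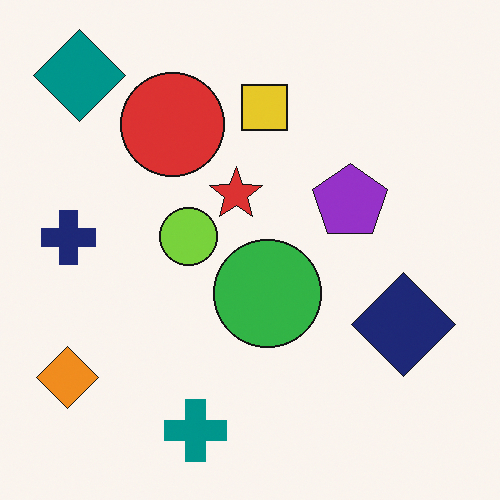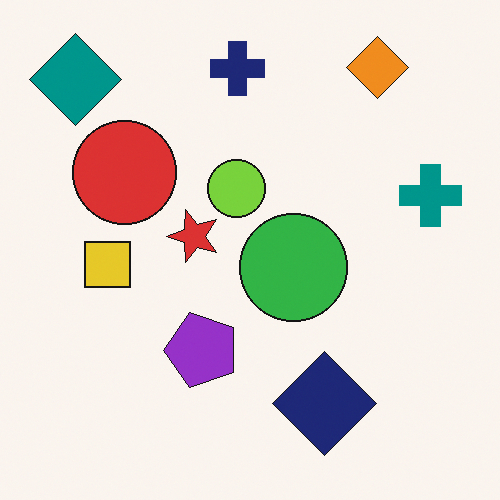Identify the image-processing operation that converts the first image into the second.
This is the original image transposed (reflected across the top-left ↔ bottom-right diagonal).

Shapes have swapped their row and column positions — what was in the top-right is now in the bottom-left — a diagonal reflection.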